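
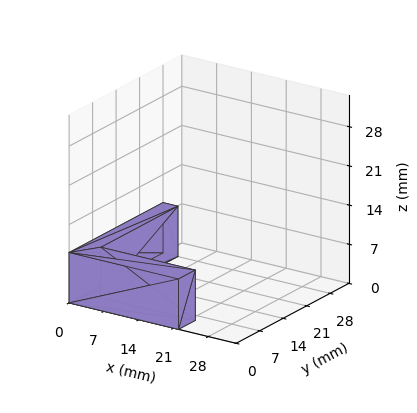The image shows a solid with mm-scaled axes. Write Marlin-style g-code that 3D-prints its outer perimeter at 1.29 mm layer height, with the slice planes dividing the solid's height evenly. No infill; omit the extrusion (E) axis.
Reading the render: the shape is an L-shaped prism: outer 22 × 28 mm, arm thicknesses ≈ 5 mm (horizontal) and 3 mm (vertical), extruded 9 mm in z (dimensions read to the nearest mm from the axis ticks). For the g-code, the solid's height is divided into equal slices at the stated Δz and each level perimeter traced with G1 moves after a G0 lift.

; perimeter-only toolpath
G21 ; units = mm
G90 ; absolute positioning
G28 ; home
; layer 1
G0 Z1.29
G0 X0.00 Y0.00
G1 X22.00 Y0.00
G1 X22.00 Y5.00
G1 X3.00 Y5.00
G1 X3.00 Y28.00
G1 X0.00 Y28.00
G1 X0.00 Y0.00
; layer 2
G0 Z2.57
G0 X0.00 Y0.00
G1 X22.00 Y0.00
G1 X22.00 Y5.00
G1 X3.00 Y5.00
G1 X3.00 Y28.00
G1 X0.00 Y28.00
G1 X0.00 Y0.00
; layer 3
G0 Z3.86
G0 X0.00 Y0.00
G1 X22.00 Y0.00
G1 X22.00 Y5.00
G1 X3.00 Y5.00
G1 X3.00 Y28.00
G1 X0.00 Y28.00
G1 X0.00 Y0.00
; layer 4
G0 Z5.14
G0 X0.00 Y0.00
G1 X22.00 Y0.00
G1 X22.00 Y5.00
G1 X3.00 Y5.00
G1 X3.00 Y28.00
G1 X0.00 Y28.00
G1 X0.00 Y0.00
; layer 5
G0 Z6.43
G0 X0.00 Y0.00
G1 X22.00 Y0.00
G1 X22.00 Y5.00
G1 X3.00 Y5.00
G1 X3.00 Y28.00
G1 X0.00 Y28.00
G1 X0.00 Y0.00
; layer 6
G0 Z7.71
G0 X0.00 Y0.00
G1 X22.00 Y0.00
G1 X22.00 Y5.00
G1 X3.00 Y5.00
G1 X3.00 Y28.00
G1 X0.00 Y28.00
G1 X0.00 Y0.00
; layer 7
G0 Z9.00
G0 X0.00 Y0.00
G1 X22.00 Y0.00
G1 X22.00 Y5.00
G1 X3.00 Y5.00
G1 X3.00 Y28.00
G1 X0.00 Y28.00
G1 X0.00 Y0.00
M2 ; end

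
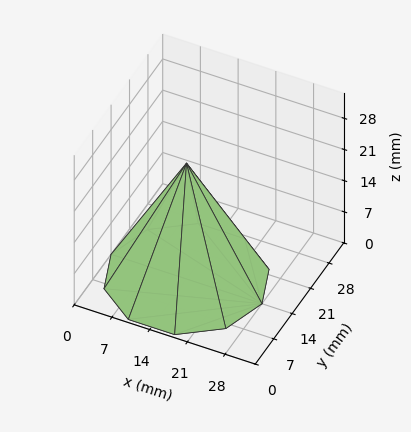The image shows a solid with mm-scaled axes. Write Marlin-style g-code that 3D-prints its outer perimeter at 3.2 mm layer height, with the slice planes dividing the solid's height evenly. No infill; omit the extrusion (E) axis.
Reading the render: the shape is a regular 10-sided pyramid, base circumscribed radius ≈ 14 mm, apex at z ≈ 26 mm (dimensions read to the nearest mm from the axis ticks). For the g-code, the solid's height is divided into equal slices at the stated Δz and each level perimeter traced with G1 moves after a G0 lift.

; perimeter-only toolpath
G21 ; units = mm
G90 ; absolute positioning
G28 ; home
; layer 1
G0 Z3.2
G0 X26.2 Y14.0
G1 X23.9 Y21.2
G1 X17.8 Y25.6
G1 X10.2 Y25.6
G1 X4.1 Y21.2
G1 X1.8 Y14.0
G1 X4.1 Y6.8
G1 X10.2 Y2.4
G1 X17.8 Y2.4
G1 X23.9 Y6.8
G1 X26.2 Y14.0
; layer 2
G0 Z6.5
G0 X24.5 Y14.0
G1 X22.5 Y20.1
G1 X17.2 Y24.0
G1 X10.8 Y24.0
G1 X5.5 Y20.1
G1 X3.5 Y14.0
G1 X5.5 Y7.8
G1 X10.8 Y4.0
G1 X17.2 Y4.0
G1 X22.5 Y7.8
G1 X24.5 Y14.0
; layer 3
G0 Z9.8
G0 X22.8 Y14.0
G1 X21.1 Y19.1
G1 X16.7 Y22.3
G1 X11.3 Y22.3
G1 X6.9 Y19.1
G1 X5.2 Y14.0
G1 X6.9 Y8.9
G1 X11.3 Y5.7
G1 X16.7 Y5.7
G1 X21.1 Y8.9
G1 X22.8 Y14.0
; layer 4
G0 Z13.0
G0 X21.0 Y14.0
G1 X19.6 Y18.1
G1 X16.1 Y20.6
G1 X11.8 Y20.6
G1 X8.3 Y18.1
G1 X7.0 Y14.0
G1 X8.3 Y9.9
G1 X11.8 Y7.3
G1 X16.1 Y7.3
G1 X19.6 Y9.9
G1 X21.0 Y14.0
; layer 5
G0 Z16.2
G0 X19.2 Y14.0
G1 X18.2 Y17.1
G1 X15.6 Y19.0
G1 X12.4 Y19.0
G1 X9.8 Y17.1
G1 X8.8 Y14.0
G1 X9.8 Y10.9
G1 X12.4 Y9.0
G1 X15.6 Y9.0
G1 X18.2 Y10.9
G1 X19.2 Y14.0
; layer 6
G0 Z19.5
G0 X17.5 Y14.0
G1 X16.8 Y16.1
G1 X15.1 Y17.3
G1 X12.9 Y17.3
G1 X11.2 Y16.1
G1 X10.5 Y14.0
G1 X11.2 Y11.9
G1 X12.9 Y10.7
G1 X15.1 Y10.7
G1 X16.8 Y11.9
G1 X17.5 Y14.0
; layer 7
G0 Z22.8
G0 X15.8 Y14.0
G1 X15.4 Y15.0
G1 X14.5 Y15.7
G1 X13.5 Y15.7
G1 X12.6 Y15.0
G1 X12.2 Y14.0
G1 X12.6 Y13.0
G1 X13.5 Y12.3
G1 X14.5 Y12.3
G1 X15.4 Y13.0
G1 X15.8 Y14.0
M2 ; end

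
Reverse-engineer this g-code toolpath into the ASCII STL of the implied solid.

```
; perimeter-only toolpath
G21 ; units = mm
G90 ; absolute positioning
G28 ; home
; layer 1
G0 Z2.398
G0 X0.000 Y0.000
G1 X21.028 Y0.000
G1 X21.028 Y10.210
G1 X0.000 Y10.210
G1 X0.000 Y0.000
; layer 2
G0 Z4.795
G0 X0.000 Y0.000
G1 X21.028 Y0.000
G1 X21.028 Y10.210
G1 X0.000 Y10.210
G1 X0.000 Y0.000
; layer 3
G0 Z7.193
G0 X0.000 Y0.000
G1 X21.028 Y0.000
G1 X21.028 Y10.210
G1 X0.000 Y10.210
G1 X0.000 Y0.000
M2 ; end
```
solid part
  facet normal 0.0000 0.0000 -1.0000
    outer loop
      vertex 21.028 10.210 0.000
      vertex 21.028 0.000 0.000
      vertex 0.000 0.000 0.000
    endloop
  endfacet
  facet normal 0.0000 0.0000 -1.0000
    outer loop
      vertex 0.000 10.210 0.000
      vertex 21.028 10.210 0.000
      vertex 0.000 0.000 0.000
    endloop
  endfacet
  facet normal 0.0000 0.0000 1.0000
    outer loop
      vertex 0.000 0.000 7.193
      vertex 21.028 0.000 7.193
      vertex 21.028 10.210 7.193
    endloop
  endfacet
  facet normal 0.0000 0.0000 1.0000
    outer loop
      vertex 0.000 0.000 7.193
      vertex 21.028 10.210 7.193
      vertex 0.000 10.210 7.193
    endloop
  endfacet
  facet normal 0.0000 -1.0000 0.0000
    outer loop
      vertex 0.000 0.000 0.000
      vertex 21.028 0.000 0.000
      vertex 21.028 0.000 7.193
    endloop
  endfacet
  facet normal 0.0000 -1.0000 0.0000
    outer loop
      vertex 0.000 0.000 0.000
      vertex 21.028 0.000 7.193
      vertex 0.000 0.000 7.193
    endloop
  endfacet
  facet normal 0.0000 1.0000 0.0000
    outer loop
      vertex 21.028 10.210 7.193
      vertex 21.028 10.210 0.000
      vertex 0.000 10.210 0.000
    endloop
  endfacet
  facet normal 0.0000 1.0000 0.0000
    outer loop
      vertex 0.000 10.210 7.193
      vertex 21.028 10.210 7.193
      vertex 0.000 10.210 0.000
    endloop
  endfacet
  facet normal -1.0000 0.0000 0.0000
    outer loop
      vertex 0.000 10.210 7.193
      vertex 0.000 10.210 0.000
      vertex 0.000 0.000 0.000
    endloop
  endfacet
  facet normal -1.0000 0.0000 0.0000
    outer loop
      vertex 0.000 0.000 7.193
      vertex 0.000 10.210 7.193
      vertex 0.000 0.000 0.000
    endloop
  endfacet
  facet normal 1.0000 0.0000 0.0000
    outer loop
      vertex 21.028 0.000 0.000
      vertex 21.028 10.210 0.000
      vertex 21.028 10.210 7.193
    endloop
  endfacet
  facet normal 1.0000 0.0000 0.0000
    outer loop
      vertex 21.028 0.000 0.000
      vertex 21.028 10.210 7.193
      vertex 21.028 0.000 7.193
    endloop
  endfacet
endsolid part

The G0 Z moves step by Δz≈2.398 mm. Every layer's G1 loop is the same polygon, so the solid is a straight extrusion of it from z=0 to z≈7.19. Closing with flat bottom and top caps and triangulating gives 12 facets — a rectangular box, roughly 21 × 10.2 mm footprint and 7.19 mm tall.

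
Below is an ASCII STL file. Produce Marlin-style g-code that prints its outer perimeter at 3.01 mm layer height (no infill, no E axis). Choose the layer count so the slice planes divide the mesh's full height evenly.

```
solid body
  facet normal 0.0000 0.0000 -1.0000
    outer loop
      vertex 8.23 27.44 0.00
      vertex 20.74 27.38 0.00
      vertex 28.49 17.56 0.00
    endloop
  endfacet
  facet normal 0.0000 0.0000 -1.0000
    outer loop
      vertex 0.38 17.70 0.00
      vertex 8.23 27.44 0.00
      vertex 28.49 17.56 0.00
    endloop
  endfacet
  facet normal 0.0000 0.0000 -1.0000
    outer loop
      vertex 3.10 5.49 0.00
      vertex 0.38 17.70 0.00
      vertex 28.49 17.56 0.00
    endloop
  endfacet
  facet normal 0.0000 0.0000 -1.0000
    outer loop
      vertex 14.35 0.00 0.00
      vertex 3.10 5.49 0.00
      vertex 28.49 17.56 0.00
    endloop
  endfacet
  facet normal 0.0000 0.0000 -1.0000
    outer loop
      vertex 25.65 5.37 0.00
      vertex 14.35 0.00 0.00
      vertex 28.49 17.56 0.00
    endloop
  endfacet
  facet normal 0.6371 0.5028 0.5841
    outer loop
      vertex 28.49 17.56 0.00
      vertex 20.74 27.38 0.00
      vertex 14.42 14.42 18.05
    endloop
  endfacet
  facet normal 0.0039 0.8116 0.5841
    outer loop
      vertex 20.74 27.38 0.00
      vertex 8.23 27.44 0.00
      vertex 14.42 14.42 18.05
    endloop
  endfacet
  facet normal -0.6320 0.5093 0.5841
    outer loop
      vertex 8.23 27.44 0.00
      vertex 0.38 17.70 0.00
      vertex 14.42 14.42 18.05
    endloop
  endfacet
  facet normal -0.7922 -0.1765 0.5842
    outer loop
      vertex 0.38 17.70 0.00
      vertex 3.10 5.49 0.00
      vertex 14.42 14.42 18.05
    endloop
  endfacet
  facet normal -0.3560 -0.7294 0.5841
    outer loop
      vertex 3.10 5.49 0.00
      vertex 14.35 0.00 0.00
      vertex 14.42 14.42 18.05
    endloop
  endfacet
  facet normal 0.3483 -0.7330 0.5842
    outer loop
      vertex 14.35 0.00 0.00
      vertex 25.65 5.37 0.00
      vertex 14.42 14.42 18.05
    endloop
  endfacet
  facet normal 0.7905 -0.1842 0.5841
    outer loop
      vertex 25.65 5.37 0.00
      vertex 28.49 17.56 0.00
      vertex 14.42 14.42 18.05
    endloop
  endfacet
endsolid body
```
; perimeter-only toolpath
G21 ; units = mm
G90 ; absolute positioning
G28 ; home
; layer 1
G0 Z3.01
G0 X26.14 Y17.04
G1 X19.69 Y25.22
G1 X9.26 Y25.27
G1 X2.72 Y17.15
G1 X4.99 Y6.98
G1 X14.36 Y2.40
G1 X23.78 Y6.88
G1 X26.14 Y17.04
; layer 2
G0 Z6.02
G0 X23.80 Y16.51
G1 X18.63 Y23.06
G1 X10.29 Y23.10
G1 X5.06 Y16.61
G1 X6.87 Y8.47
G1 X14.37 Y4.81
G1 X21.91 Y8.39
G1 X23.80 Y16.51
; layer 3
G0 Z9.03
G0 X21.45 Y15.99
G1 X17.58 Y20.90
G1 X11.32 Y20.93
G1 X7.40 Y16.06
G1 X8.76 Y9.96
G1 X14.38 Y7.21
G1 X20.04 Y9.89
G1 X21.45 Y15.99
; layer 4
G0 Z12.03
G0 X19.11 Y15.47
G1 X16.53 Y18.74
G1 X12.36 Y18.76
G1 X9.74 Y15.51
G1 X10.65 Y11.44
G1 X14.40 Y9.61
G1 X18.16 Y11.40
G1 X19.11 Y15.47
; layer 5
G0 Z15.04
G0 X16.77 Y14.94
G1 X15.47 Y16.58
G1 X13.39 Y16.59
G1 X12.08 Y14.97
G1 X12.53 Y12.93
G1 X14.41 Y12.02
G1 X16.29 Y12.91
G1 X16.77 Y14.94
M2 ; end

The solid is a regular 7-sided pyramid, base circumscribed radius ≈ 14.4 mm, apex at z ≈ 18.1 mm. Slicing at Δz = 3.01 mm — 6 equal slices spanning the solid's height, so layer i sits at z = i·h/6 — gives 5 non-empty perimeters. Each is a 7-segment closed polygon; G0 lifts to the layer z and rapids to the start vertex, then G1 traces the edges. The cross-section shrinks linearly with z (the slice at the apex is degenerate and omitted).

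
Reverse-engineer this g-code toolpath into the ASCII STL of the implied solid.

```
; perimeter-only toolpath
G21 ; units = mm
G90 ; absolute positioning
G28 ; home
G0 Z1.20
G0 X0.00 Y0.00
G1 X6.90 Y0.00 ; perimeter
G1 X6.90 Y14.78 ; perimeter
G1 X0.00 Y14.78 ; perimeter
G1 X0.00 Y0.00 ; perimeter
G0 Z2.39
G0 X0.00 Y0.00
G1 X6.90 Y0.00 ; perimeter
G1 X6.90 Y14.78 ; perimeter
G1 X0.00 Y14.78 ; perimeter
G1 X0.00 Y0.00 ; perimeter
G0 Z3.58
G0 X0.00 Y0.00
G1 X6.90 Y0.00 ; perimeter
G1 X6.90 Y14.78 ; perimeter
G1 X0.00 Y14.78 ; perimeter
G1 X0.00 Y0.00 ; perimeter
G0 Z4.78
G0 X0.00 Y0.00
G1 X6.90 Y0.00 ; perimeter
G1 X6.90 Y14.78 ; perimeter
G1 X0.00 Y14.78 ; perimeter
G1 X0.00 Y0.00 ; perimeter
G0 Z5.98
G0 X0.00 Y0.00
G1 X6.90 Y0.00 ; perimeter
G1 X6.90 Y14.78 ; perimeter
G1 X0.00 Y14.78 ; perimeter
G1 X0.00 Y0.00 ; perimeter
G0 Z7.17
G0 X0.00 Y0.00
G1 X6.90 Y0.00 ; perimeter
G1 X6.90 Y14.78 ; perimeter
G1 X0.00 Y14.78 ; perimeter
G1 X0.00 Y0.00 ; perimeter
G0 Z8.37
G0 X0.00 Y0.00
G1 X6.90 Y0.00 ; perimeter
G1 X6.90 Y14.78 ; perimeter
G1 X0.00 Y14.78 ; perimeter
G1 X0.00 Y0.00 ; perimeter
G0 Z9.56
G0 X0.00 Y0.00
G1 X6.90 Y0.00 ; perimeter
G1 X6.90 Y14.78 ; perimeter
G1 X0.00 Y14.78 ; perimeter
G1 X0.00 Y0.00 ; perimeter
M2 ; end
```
solid part
  facet normal 0.0000 0.0000 -1.0000
    outer loop
      vertex 6.90 14.78 0.00
      vertex 6.90 0.00 0.00
      vertex 0.00 0.00 0.00
    endloop
  endfacet
  facet normal 0.0000 0.0000 -1.0000
    outer loop
      vertex 0.00 14.78 0.00
      vertex 6.90 14.78 0.00
      vertex 0.00 0.00 0.00
    endloop
  endfacet
  facet normal 0.0000 0.0000 1.0000
    outer loop
      vertex 0.00 0.00 9.56
      vertex 6.90 0.00 9.56
      vertex 6.90 14.78 9.56
    endloop
  endfacet
  facet normal 0.0000 0.0000 1.0000
    outer loop
      vertex 0.00 0.00 9.56
      vertex 6.90 14.78 9.56
      vertex 0.00 14.78 9.56
    endloop
  endfacet
  facet normal 0.0000 -1.0000 0.0000
    outer loop
      vertex 0.00 0.00 0.00
      vertex 6.90 0.00 0.00
      vertex 6.90 0.00 9.56
    endloop
  endfacet
  facet normal 0.0000 -1.0000 0.0000
    outer loop
      vertex 0.00 0.00 0.00
      vertex 6.90 0.00 9.56
      vertex 0.00 0.00 9.56
    endloop
  endfacet
  facet normal 0.0000 1.0000 0.0000
    outer loop
      vertex 6.90 14.78 9.56
      vertex 6.90 14.78 0.00
      vertex 0.00 14.78 0.00
    endloop
  endfacet
  facet normal 0.0000 1.0000 0.0000
    outer loop
      vertex 0.00 14.78 9.56
      vertex 6.90 14.78 9.56
      vertex 0.00 14.78 0.00
    endloop
  endfacet
  facet normal -1.0000 0.0000 0.0000
    outer loop
      vertex 0.00 14.78 9.56
      vertex 0.00 14.78 0.00
      vertex 0.00 0.00 0.00
    endloop
  endfacet
  facet normal -1.0000 0.0000 0.0000
    outer loop
      vertex 0.00 0.00 9.56
      vertex 0.00 14.78 9.56
      vertex 0.00 0.00 0.00
    endloop
  endfacet
  facet normal 1.0000 0.0000 0.0000
    outer loop
      vertex 6.90 0.00 0.00
      vertex 6.90 14.78 0.00
      vertex 6.90 14.78 9.56
    endloop
  endfacet
  facet normal 1.0000 0.0000 0.0000
    outer loop
      vertex 6.90 0.00 0.00
      vertex 6.90 14.78 9.56
      vertex 6.90 0.00 9.56
    endloop
  endfacet
endsolid part

The G0 Z moves step by Δz≈1.20 mm. Every layer's G1 loop is the same polygon, so the solid is a straight extrusion of it from z=0 to z≈9.56. Closing with flat bottom and top caps and triangulating gives 12 facets — a rectangular box, roughly 6.9 × 14.8 mm footprint and 9.56 mm tall.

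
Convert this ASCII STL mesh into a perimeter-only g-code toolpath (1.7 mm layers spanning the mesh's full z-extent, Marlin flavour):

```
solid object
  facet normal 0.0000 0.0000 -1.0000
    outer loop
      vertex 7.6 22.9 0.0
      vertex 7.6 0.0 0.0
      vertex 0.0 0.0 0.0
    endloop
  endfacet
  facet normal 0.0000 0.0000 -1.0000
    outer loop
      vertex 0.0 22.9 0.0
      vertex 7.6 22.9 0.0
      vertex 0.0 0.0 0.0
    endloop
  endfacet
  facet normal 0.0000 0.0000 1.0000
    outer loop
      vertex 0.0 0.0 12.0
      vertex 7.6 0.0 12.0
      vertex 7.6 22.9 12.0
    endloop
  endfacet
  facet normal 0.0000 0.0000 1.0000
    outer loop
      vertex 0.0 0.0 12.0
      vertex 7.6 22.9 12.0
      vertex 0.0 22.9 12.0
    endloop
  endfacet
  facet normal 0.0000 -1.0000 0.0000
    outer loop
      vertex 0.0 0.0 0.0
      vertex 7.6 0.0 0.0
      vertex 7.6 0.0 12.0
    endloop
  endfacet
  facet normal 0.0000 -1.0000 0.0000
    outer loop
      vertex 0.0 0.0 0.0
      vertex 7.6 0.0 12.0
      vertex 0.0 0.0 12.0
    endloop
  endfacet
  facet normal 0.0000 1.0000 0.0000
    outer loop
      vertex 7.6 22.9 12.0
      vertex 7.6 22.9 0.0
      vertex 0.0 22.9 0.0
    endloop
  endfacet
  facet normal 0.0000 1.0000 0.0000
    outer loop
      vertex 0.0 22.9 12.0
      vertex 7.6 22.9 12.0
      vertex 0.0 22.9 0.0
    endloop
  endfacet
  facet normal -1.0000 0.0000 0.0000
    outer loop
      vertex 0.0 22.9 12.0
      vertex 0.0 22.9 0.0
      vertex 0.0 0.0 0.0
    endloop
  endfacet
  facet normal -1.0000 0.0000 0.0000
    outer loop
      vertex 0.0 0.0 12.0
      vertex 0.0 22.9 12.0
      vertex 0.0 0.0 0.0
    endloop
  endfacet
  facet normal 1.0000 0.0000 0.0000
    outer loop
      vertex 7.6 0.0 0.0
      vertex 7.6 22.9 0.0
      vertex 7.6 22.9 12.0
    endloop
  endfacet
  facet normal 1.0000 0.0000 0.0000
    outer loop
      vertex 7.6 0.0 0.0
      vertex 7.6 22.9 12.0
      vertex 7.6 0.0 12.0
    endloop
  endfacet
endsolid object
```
; perimeter-only toolpath
G21 ; units = mm
G90 ; absolute positioning
G28 ; home
; layer 1
G0 Z1.7
G0 X0.0 Y0.0
G1 X7.6 Y0.0
G1 X7.6 Y22.9
G1 X0.0 Y22.9
G1 X0.0 Y0.0
; layer 2
G0 Z3.4
G0 X0.0 Y0.0
G1 X7.6 Y0.0
G1 X7.6 Y22.9
G1 X0.0 Y22.9
G1 X0.0 Y0.0
; layer 3
G0 Z5.1
G0 X0.0 Y0.0
G1 X7.6 Y0.0
G1 X7.6 Y22.9
G1 X0.0 Y22.9
G1 X0.0 Y0.0
; layer 4
G0 Z6.9
G0 X0.0 Y0.0
G1 X7.6 Y0.0
G1 X7.6 Y22.9
G1 X0.0 Y22.9
G1 X0.0 Y0.0
; layer 5
G0 Z8.6
G0 X0.0 Y0.0
G1 X7.6 Y0.0
G1 X7.6 Y22.9
G1 X0.0 Y22.9
G1 X0.0 Y0.0
; layer 6
G0 Z10.3
G0 X0.0 Y0.0
G1 X7.6 Y0.0
G1 X7.6 Y22.9
G1 X0.0 Y22.9
G1 X0.0 Y0.0
; layer 7
G0 Z12.0
G0 X0.0 Y0.0
G1 X7.6 Y0.0
G1 X7.6 Y22.9
G1 X0.0 Y22.9
G1 X0.0 Y0.0
M2 ; end

The solid is a rectangular box, roughly 7.6 × 22.9 mm footprint and 12 mm tall. Slicing at Δz = 1.7 mm — 7 equal slices spanning the solid's height, so layer i sits at z = i·h/7 — gives 7 non-empty perimeters. Each is a 4-segment closed polygon; G0 lifts to the layer z and rapids to the start vertex, then G1 traces the edges.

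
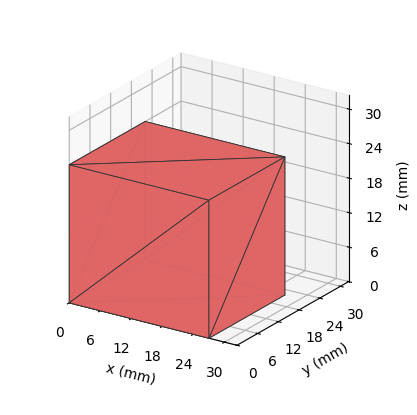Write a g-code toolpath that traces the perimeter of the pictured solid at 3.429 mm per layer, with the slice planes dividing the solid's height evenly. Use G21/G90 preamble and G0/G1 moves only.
Reading the render: the shape is a rectangular box, roughly 27 × 22 mm footprint and 24 mm tall (dimensions read to the nearest mm from the axis ticks). For the g-code, the solid's height is divided into equal slices at the stated Δz and each level perimeter traced with G1 moves after a G0 lift.

; perimeter-only toolpath
G21 ; units = mm
G90 ; absolute positioning
G28 ; home
; layer 1
G0 Z3.429
G0 X0.000 Y0.000
G1 X27.000 Y0.000
G1 X27.000 Y22.000
G1 X0.000 Y22.000
G1 X0.000 Y0.000
; layer 2
G0 Z6.857
G0 X0.000 Y0.000
G1 X27.000 Y0.000
G1 X27.000 Y22.000
G1 X0.000 Y22.000
G1 X0.000 Y0.000
; layer 3
G0 Z10.286
G0 X0.000 Y0.000
G1 X27.000 Y0.000
G1 X27.000 Y22.000
G1 X0.000 Y22.000
G1 X0.000 Y0.000
; layer 4
G0 Z13.714
G0 X0.000 Y0.000
G1 X27.000 Y0.000
G1 X27.000 Y22.000
G1 X0.000 Y22.000
G1 X0.000 Y0.000
; layer 5
G0 Z17.143
G0 X0.000 Y0.000
G1 X27.000 Y0.000
G1 X27.000 Y22.000
G1 X0.000 Y22.000
G1 X0.000 Y0.000
; layer 6
G0 Z20.571
G0 X0.000 Y0.000
G1 X27.000 Y0.000
G1 X27.000 Y22.000
G1 X0.000 Y22.000
G1 X0.000 Y0.000
; layer 7
G0 Z24.000
G0 X0.000 Y0.000
G1 X27.000 Y0.000
G1 X27.000 Y22.000
G1 X0.000 Y22.000
G1 X0.000 Y0.000
M2 ; end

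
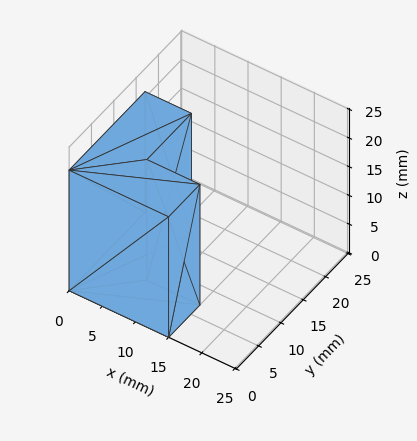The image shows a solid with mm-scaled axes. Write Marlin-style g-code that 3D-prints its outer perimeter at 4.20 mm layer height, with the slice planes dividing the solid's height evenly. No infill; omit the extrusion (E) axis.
Reading the render: the shape is an L-shaped prism: outer 15 × 17 mm, arm thicknesses ≈ 7 mm (horizontal) and 7 mm (vertical), extruded 21 mm in z (dimensions read to the nearest mm from the axis ticks). For the g-code, the solid's height is divided into equal slices at the stated Δz and each level perimeter traced with G1 moves after a G0 lift.

; perimeter-only toolpath
G21 ; units = mm
G90 ; absolute positioning
G28 ; home
; layer 1
G0 Z4.20
G0 X0.00 Y0.00
G1 X15.00 Y0.00
G1 X15.00 Y7.00
G1 X7.00 Y7.00
G1 X7.00 Y17.00
G1 X0.00 Y17.00
G1 X0.00 Y0.00
; layer 2
G0 Z8.40
G0 X0.00 Y0.00
G1 X15.00 Y0.00
G1 X15.00 Y7.00
G1 X7.00 Y7.00
G1 X7.00 Y17.00
G1 X0.00 Y17.00
G1 X0.00 Y0.00
; layer 3
G0 Z12.60
G0 X0.00 Y0.00
G1 X15.00 Y0.00
G1 X15.00 Y7.00
G1 X7.00 Y7.00
G1 X7.00 Y17.00
G1 X0.00 Y17.00
G1 X0.00 Y0.00
; layer 4
G0 Z16.80
G0 X0.00 Y0.00
G1 X15.00 Y0.00
G1 X15.00 Y7.00
G1 X7.00 Y7.00
G1 X7.00 Y17.00
G1 X0.00 Y17.00
G1 X0.00 Y0.00
; layer 5
G0 Z21.00
G0 X0.00 Y0.00
G1 X15.00 Y0.00
G1 X15.00 Y7.00
G1 X7.00 Y7.00
G1 X7.00 Y17.00
G1 X0.00 Y17.00
G1 X0.00 Y0.00
M2 ; end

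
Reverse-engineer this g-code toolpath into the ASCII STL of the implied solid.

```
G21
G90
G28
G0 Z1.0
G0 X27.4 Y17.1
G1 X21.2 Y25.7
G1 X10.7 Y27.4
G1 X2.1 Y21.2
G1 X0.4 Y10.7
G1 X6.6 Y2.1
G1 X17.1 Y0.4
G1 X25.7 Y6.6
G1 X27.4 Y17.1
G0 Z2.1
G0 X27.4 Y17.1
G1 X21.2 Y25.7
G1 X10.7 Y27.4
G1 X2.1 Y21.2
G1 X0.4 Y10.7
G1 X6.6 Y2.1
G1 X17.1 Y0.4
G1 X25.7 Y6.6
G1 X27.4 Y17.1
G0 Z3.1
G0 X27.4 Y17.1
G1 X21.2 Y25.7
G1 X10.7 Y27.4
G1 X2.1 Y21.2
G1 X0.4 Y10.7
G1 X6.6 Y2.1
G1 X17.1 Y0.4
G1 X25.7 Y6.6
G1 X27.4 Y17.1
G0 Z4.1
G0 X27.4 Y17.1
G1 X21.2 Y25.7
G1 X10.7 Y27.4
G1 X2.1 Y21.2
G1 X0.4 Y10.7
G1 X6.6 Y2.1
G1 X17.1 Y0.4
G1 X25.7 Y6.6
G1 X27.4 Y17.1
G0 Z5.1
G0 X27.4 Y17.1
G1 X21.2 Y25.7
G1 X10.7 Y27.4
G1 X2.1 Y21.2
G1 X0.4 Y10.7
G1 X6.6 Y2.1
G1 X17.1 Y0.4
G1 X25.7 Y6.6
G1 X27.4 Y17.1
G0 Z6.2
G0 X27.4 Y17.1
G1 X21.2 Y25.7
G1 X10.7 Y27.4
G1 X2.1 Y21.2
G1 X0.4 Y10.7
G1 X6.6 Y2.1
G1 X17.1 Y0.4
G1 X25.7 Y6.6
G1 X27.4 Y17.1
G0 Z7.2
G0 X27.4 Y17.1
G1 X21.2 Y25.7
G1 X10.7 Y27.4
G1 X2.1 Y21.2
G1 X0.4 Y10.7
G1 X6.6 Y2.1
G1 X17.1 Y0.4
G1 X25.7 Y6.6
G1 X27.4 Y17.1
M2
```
solid part
  facet normal 0.0000 0.0000 -1.0000
    outer loop
      vertex 10.7 27.4 0.0
      vertex 21.2 25.7 0.0
      vertex 27.4 17.1 0.0
    endloop
  endfacet
  facet normal 0.0000 0.0000 -1.0000
    outer loop
      vertex 2.1 21.2 0.0
      vertex 10.7 27.4 0.0
      vertex 27.4 17.1 0.0
    endloop
  endfacet
  facet normal 0.0000 0.0000 -1.0000
    outer loop
      vertex 0.4 10.7 0.0
      vertex 2.1 21.2 0.0
      vertex 27.4 17.1 0.0
    endloop
  endfacet
  facet normal 0.0000 0.0000 -1.0000
    outer loop
      vertex 6.6 2.1 0.0
      vertex 0.4 10.7 0.0
      vertex 27.4 17.1 0.0
    endloop
  endfacet
  facet normal 0.0000 0.0000 -1.0000
    outer loop
      vertex 17.1 0.4 0.0
      vertex 6.6 2.1 0.0
      vertex 27.4 17.1 0.0
    endloop
  endfacet
  facet normal 0.0000 0.0000 -1.0000
    outer loop
      vertex 25.7 6.6 0.0
      vertex 17.1 0.4 0.0
      vertex 27.4 17.1 0.0
    endloop
  endfacet
  facet normal 0.0000 0.0000 1.0000
    outer loop
      vertex 27.4 17.1 7.2
      vertex 21.2 25.7 7.2
      vertex 10.7 27.4 7.2
    endloop
  endfacet
  facet normal 0.0000 0.0000 1.0000
    outer loop
      vertex 27.4 17.1 7.2
      vertex 10.7 27.4 7.2
      vertex 2.1 21.2 7.2
    endloop
  endfacet
  facet normal 0.0000 0.0000 1.0000
    outer loop
      vertex 27.4 17.1 7.2
      vertex 2.1 21.2 7.2
      vertex 0.4 10.7 7.2
    endloop
  endfacet
  facet normal 0.0000 0.0000 1.0000
    outer loop
      vertex 27.4 17.1 7.2
      vertex 0.4 10.7 7.2
      vertex 6.6 2.1 7.2
    endloop
  endfacet
  facet normal 0.0000 0.0000 1.0000
    outer loop
      vertex 27.4 17.1 7.2
      vertex 6.6 2.1 7.2
      vertex 17.1 0.4 7.2
    endloop
  endfacet
  facet normal 0.0000 0.0000 1.0000
    outer loop
      vertex 27.4 17.1 7.2
      vertex 17.1 0.4 7.2
      vertex 25.7 6.6 7.2
    endloop
  endfacet
  facet normal 0.8112 0.5848 0.0000
    outer loop
      vertex 27.4 17.1 0.0
      vertex 21.2 25.7 0.0
      vertex 21.2 25.7 7.2
    endloop
  endfacet
  facet normal 0.8112 0.5848 0.0000
    outer loop
      vertex 27.4 17.1 0.0
      vertex 21.2 25.7 7.2
      vertex 27.4 17.1 7.2
    endloop
  endfacet
  facet normal 0.1598 0.9871 0.0000
    outer loop
      vertex 21.2 25.7 0.0
      vertex 10.7 27.4 0.0
      vertex 10.7 27.4 7.2
    endloop
  endfacet
  facet normal 0.1598 0.9871 0.0000
    outer loop
      vertex 21.2 25.7 0.0
      vertex 10.7 27.4 7.2
      vertex 21.2 25.7 7.2
    endloop
  endfacet
  facet normal -0.5848 0.8112 0.0000
    outer loop
      vertex 10.7 27.4 0.0
      vertex 2.1 21.2 0.0
      vertex 2.1 21.2 7.2
    endloop
  endfacet
  facet normal -0.5848 0.8112 0.0000
    outer loop
      vertex 10.7 27.4 0.0
      vertex 2.1 21.2 7.2
      vertex 10.7 27.4 7.2
    endloop
  endfacet
  facet normal -0.9871 0.1598 0.0000
    outer loop
      vertex 2.1 21.2 0.0
      vertex 0.4 10.7 0.0
      vertex 0.4 10.7 7.2
    endloop
  endfacet
  facet normal -0.9871 0.1598 0.0000
    outer loop
      vertex 2.1 21.2 0.0
      vertex 0.4 10.7 7.2
      vertex 2.1 21.2 7.2
    endloop
  endfacet
  facet normal -0.8112 -0.5848 0.0000
    outer loop
      vertex 0.4 10.7 0.0
      vertex 6.6 2.1 0.0
      vertex 6.6 2.1 7.2
    endloop
  endfacet
  facet normal -0.8112 -0.5848 0.0000
    outer loop
      vertex 0.4 10.7 0.0
      vertex 6.6 2.1 7.2
      vertex 0.4 10.7 7.2
    endloop
  endfacet
  facet normal -0.1598 -0.9871 0.0000
    outer loop
      vertex 6.6 2.1 0.0
      vertex 17.1 0.4 0.0
      vertex 17.1 0.4 7.2
    endloop
  endfacet
  facet normal -0.1598 -0.9871 0.0000
    outer loop
      vertex 6.6 2.1 0.0
      vertex 17.1 0.4 7.2
      vertex 6.6 2.1 7.2
    endloop
  endfacet
  facet normal 0.5848 -0.8112 0.0000
    outer loop
      vertex 17.1 0.4 0.0
      vertex 25.7 6.6 0.0
      vertex 25.7 6.6 7.2
    endloop
  endfacet
  facet normal 0.5848 -0.8112 0.0000
    outer loop
      vertex 17.1 0.4 0.0
      vertex 25.7 6.6 7.2
      vertex 17.1 0.4 7.2
    endloop
  endfacet
  facet normal 0.9871 -0.1598 0.0000
    outer loop
      vertex 25.7 6.6 0.0
      vertex 27.4 17.1 0.0
      vertex 27.4 17.1 7.2
    endloop
  endfacet
  facet normal 0.9871 -0.1598 0.0000
    outer loop
      vertex 25.7 6.6 0.0
      vertex 27.4 17.1 7.2
      vertex 25.7 6.6 7.2
    endloop
  endfacet
endsolid part

The G0 Z moves step by Δz≈1.0 mm. Every layer's G1 loop is the same polygon, so the solid is a straight extrusion of it from z=0 to z≈7.2. Closing with flat bottom and top caps and triangulating gives 28 facets — a regular 8-sided prism (a cylinder approximated with 8 flat sides), circumscribed radius ≈ 13.9 mm, height ≈ 7.2 mm.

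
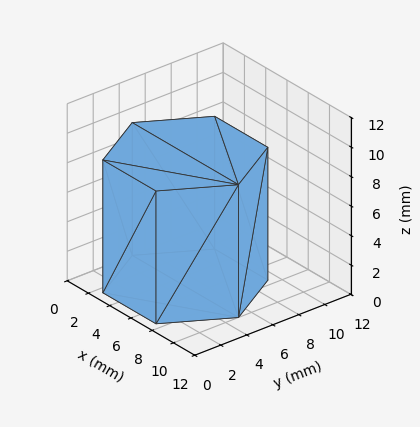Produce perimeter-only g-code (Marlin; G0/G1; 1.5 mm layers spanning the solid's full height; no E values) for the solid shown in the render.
Reading the render: the shape is a regular 6-sided prism (a cylinder approximated with 6 flat sides), circumscribed radius ≈ 5 mm, height ≈ 9 mm (dimensions read to the nearest mm from the axis ticks). For the g-code, the solid's height is divided into equal slices at the stated Δz and each level perimeter traced with G1 moves after a G0 lift.

; perimeter-only toolpath
G21 ; units = mm
G90 ; absolute positioning
G28 ; home
; layer 1
G0 Z1.5
G0 X10.0 Y5.0
G1 X7.5 Y9.3
G1 X2.5 Y9.3
G1 X0.0 Y5.0
G1 X2.5 Y0.7
G1 X7.5 Y0.7
G1 X10.0 Y5.0
; layer 2
G0 Z3.0
G0 X10.0 Y5.0
G1 X7.5 Y9.3
G1 X2.5 Y9.3
G1 X0.0 Y5.0
G1 X2.5 Y0.7
G1 X7.5 Y0.7
G1 X10.0 Y5.0
; layer 3
G0 Z4.5
G0 X10.0 Y5.0
G1 X7.5 Y9.3
G1 X2.5 Y9.3
G1 X0.0 Y5.0
G1 X2.5 Y0.7
G1 X7.5 Y0.7
G1 X10.0 Y5.0
; layer 4
G0 Z6.0
G0 X10.0 Y5.0
G1 X7.5 Y9.3
G1 X2.5 Y9.3
G1 X0.0 Y5.0
G1 X2.5 Y0.7
G1 X7.5 Y0.7
G1 X10.0 Y5.0
; layer 5
G0 Z7.5
G0 X10.0 Y5.0
G1 X7.5 Y9.3
G1 X2.5 Y9.3
G1 X0.0 Y5.0
G1 X2.5 Y0.7
G1 X7.5 Y0.7
G1 X10.0 Y5.0
; layer 6
G0 Z9.0
G0 X10.0 Y5.0
G1 X7.5 Y9.3
G1 X2.5 Y9.3
G1 X0.0 Y5.0
G1 X2.5 Y0.7
G1 X7.5 Y0.7
G1 X10.0 Y5.0
M2 ; end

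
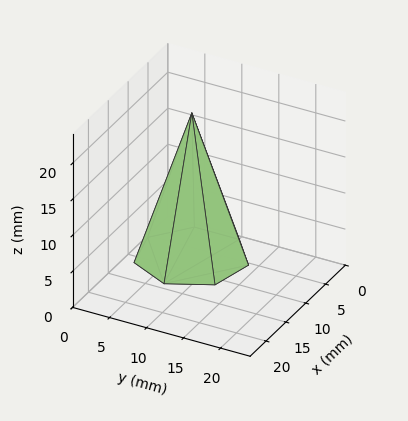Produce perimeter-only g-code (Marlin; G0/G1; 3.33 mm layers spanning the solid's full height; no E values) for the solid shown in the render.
Reading the render: the shape is a regular 7-sided pyramid, base circumscribed radius ≈ 7 mm, apex at z ≈ 20 mm (dimensions read to the nearest mm from the axis ticks). For the g-code, the solid's height is divided into equal slices at the stated Δz and each level perimeter traced with G1 moves after a G0 lift.

; perimeter-only toolpath
G21 ; units = mm
G90 ; absolute positioning
G28 ; home
; layer 1
G0 Z3.33
G0 X12.83 Y7.00
G1 X10.63 Y11.56
G1 X5.70 Y12.68
G1 X1.74 Y9.53
G1 X1.74 Y4.47
G1 X5.70 Y1.32
G1 X10.63 Y2.44
G1 X12.83 Y7.00
; layer 2
G0 Z6.67
G0 X11.67 Y7.00
G1 X9.91 Y10.65
G1 X5.96 Y11.55
G1 X2.79 Y9.03
G1 X2.79 Y4.97
G1 X5.96 Y2.45
G1 X9.91 Y3.35
G1 X11.67 Y7.00
; layer 3
G0 Z10.00
G0 X10.50 Y7.00
G1 X9.18 Y9.73
G1 X6.22 Y10.41
G1 X3.84 Y8.52
G1 X3.84 Y5.48
G1 X6.22 Y3.59
G1 X9.18 Y4.26
G1 X10.50 Y7.00
; layer 4
G0 Z13.33
G0 X9.33 Y7.00
G1 X8.45 Y8.82
G1 X6.48 Y9.27
G1 X4.90 Y8.01
G1 X4.90 Y5.99
G1 X6.48 Y4.73
G1 X8.45 Y5.18
G1 X9.33 Y7.00
; layer 5
G0 Z16.67
G0 X8.17 Y7.00
G1 X7.73 Y7.91
G1 X6.74 Y8.14
G1 X5.95 Y7.51
G1 X5.95 Y6.49
G1 X6.74 Y5.86
G1 X7.73 Y6.09
G1 X8.17 Y7.00
M2 ; end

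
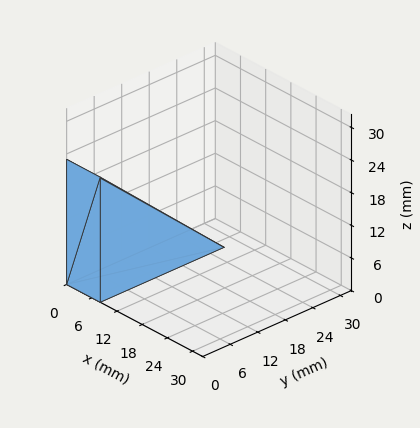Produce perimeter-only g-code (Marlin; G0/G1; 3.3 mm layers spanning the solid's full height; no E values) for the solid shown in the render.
Reading the render: the shape is a wedge (ramp): 8 × 27 mm base, rising to 23 mm along the y=0 edge and sloping linearly to z=0 at y=27 (dimensions read to the nearest mm from the axis ticks). For the g-code, the solid's height is divided into equal slices at the stated Δz and each level perimeter traced with G1 moves after a G0 lift.

; perimeter-only toolpath
G21 ; units = mm
G90 ; absolute positioning
G28 ; home
; layer 1
G0 Z3.3
G0 X0.0 Y0.0
G1 X8.0 Y0.0
G1 X8.0 Y23.1
G1 X0.0 Y23.1
G1 X0.0 Y0.0
; layer 2
G0 Z6.6
G0 X0.0 Y0.0
G1 X8.0 Y0.0
G1 X8.0 Y19.3
G1 X0.0 Y19.3
G1 X0.0 Y0.0
; layer 3
G0 Z9.9
G0 X0.0 Y0.0
G1 X8.0 Y0.0
G1 X8.0 Y15.4
G1 X0.0 Y15.4
G1 X0.0 Y0.0
; layer 4
G0 Z13.1
G0 X0.0 Y0.0
G1 X8.0 Y0.0
G1 X8.0 Y11.6
G1 X0.0 Y11.6
G1 X0.0 Y0.0
; layer 5
G0 Z16.4
G0 X0.0 Y0.0
G1 X8.0 Y0.0
G1 X8.0 Y7.7
G1 X0.0 Y7.7
G1 X0.0 Y0.0
; layer 6
G0 Z19.7
G0 X0.0 Y0.0
G1 X8.0 Y0.0
G1 X8.0 Y3.9
G1 X0.0 Y3.9
G1 X0.0 Y0.0
M2 ; end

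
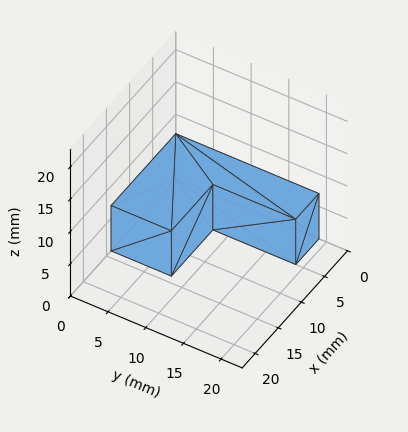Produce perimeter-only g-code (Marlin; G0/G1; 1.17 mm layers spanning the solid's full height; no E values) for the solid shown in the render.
Reading the render: the shape is an L-shaped prism: outer 14 × 19 mm, arm thicknesses ≈ 8 mm (horizontal) and 5 mm (vertical), extruded 7 mm in z (dimensions read to the nearest mm from the axis ticks). For the g-code, the solid's height is divided into equal slices at the stated Δz and each level perimeter traced with G1 moves after a G0 lift.

; perimeter-only toolpath
G21 ; units = mm
G90 ; absolute positioning
G28 ; home
; layer 1
G0 Z1.17
G0 X0.00 Y0.00
G1 X14.00 Y0.00
G1 X14.00 Y8.00
G1 X5.00 Y8.00
G1 X5.00 Y19.00
G1 X0.00 Y19.00
G1 X0.00 Y0.00
; layer 2
G0 Z2.33
G0 X0.00 Y0.00
G1 X14.00 Y0.00
G1 X14.00 Y8.00
G1 X5.00 Y8.00
G1 X5.00 Y19.00
G1 X0.00 Y19.00
G1 X0.00 Y0.00
; layer 3
G0 Z3.50
G0 X0.00 Y0.00
G1 X14.00 Y0.00
G1 X14.00 Y8.00
G1 X5.00 Y8.00
G1 X5.00 Y19.00
G1 X0.00 Y19.00
G1 X0.00 Y0.00
; layer 4
G0 Z4.67
G0 X0.00 Y0.00
G1 X14.00 Y0.00
G1 X14.00 Y8.00
G1 X5.00 Y8.00
G1 X5.00 Y19.00
G1 X0.00 Y19.00
G1 X0.00 Y0.00
; layer 5
G0 Z5.83
G0 X0.00 Y0.00
G1 X14.00 Y0.00
G1 X14.00 Y8.00
G1 X5.00 Y8.00
G1 X5.00 Y19.00
G1 X0.00 Y19.00
G1 X0.00 Y0.00
; layer 6
G0 Z7.00
G0 X0.00 Y0.00
G1 X14.00 Y0.00
G1 X14.00 Y8.00
G1 X5.00 Y8.00
G1 X5.00 Y19.00
G1 X0.00 Y19.00
G1 X0.00 Y0.00
M2 ; end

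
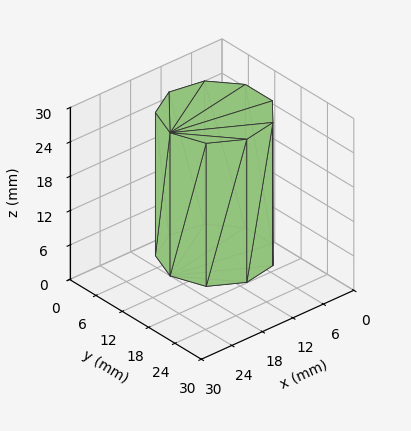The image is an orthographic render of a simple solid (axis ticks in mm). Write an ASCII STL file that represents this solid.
Reading the render: the shape is a regular 9-sided prism (a cylinder approximated with 9 flat sides), circumscribed radius ≈ 9 mm, height ≈ 25 mm (dimensions read to the nearest mm from the axis ticks). For the STL, each face is triangulated and given an outward normal.

solid part
  facet normal 0.0000 0.0000 -1.0000
    outer loop
      vertex 10.563 17.863 0.000
      vertex 15.894 14.785 0.000
      vertex 18.000 9.000 0.000
    endloop
  endfacet
  facet normal 0.0000 0.0000 -1.0000
    outer loop
      vertex 4.500 16.794 0.000
      vertex 10.563 17.863 0.000
      vertex 18.000 9.000 0.000
    endloop
  endfacet
  facet normal 0.0000 0.0000 -1.0000
    outer loop
      vertex 0.543 12.078 0.000
      vertex 4.500 16.794 0.000
      vertex 18.000 9.000 0.000
    endloop
  endfacet
  facet normal 0.0000 0.0000 -1.0000
    outer loop
      vertex 0.543 5.922 0.000
      vertex 0.543 12.078 0.000
      vertex 18.000 9.000 0.000
    endloop
  endfacet
  facet normal 0.0000 0.0000 -1.0000
    outer loop
      vertex 4.500 1.206 0.000
      vertex 0.543 5.922 0.000
      vertex 18.000 9.000 0.000
    endloop
  endfacet
  facet normal 0.0000 0.0000 -1.0000
    outer loop
      vertex 10.563 0.137 0.000
      vertex 4.500 1.206 0.000
      vertex 18.000 9.000 0.000
    endloop
  endfacet
  facet normal 0.0000 0.0000 -1.0000
    outer loop
      vertex 15.894 3.215 0.000
      vertex 10.563 0.137 0.000
      vertex 18.000 9.000 0.000
    endloop
  endfacet
  facet normal 0.0000 0.0000 1.0000
    outer loop
      vertex 18.000 9.000 25.000
      vertex 15.894 14.785 25.000
      vertex 10.563 17.863 25.000
    endloop
  endfacet
  facet normal 0.0000 0.0000 1.0000
    outer loop
      vertex 18.000 9.000 25.000
      vertex 10.563 17.863 25.000
      vertex 4.500 16.794 25.000
    endloop
  endfacet
  facet normal 0.0000 0.0000 1.0000
    outer loop
      vertex 18.000 9.000 25.000
      vertex 4.500 16.794 25.000
      vertex 0.543 12.078 25.000
    endloop
  endfacet
  facet normal 0.0000 0.0000 1.0000
    outer loop
      vertex 18.000 9.000 25.000
      vertex 0.543 12.078 25.000
      vertex 0.543 5.922 25.000
    endloop
  endfacet
  facet normal 0.0000 0.0000 1.0000
    outer loop
      vertex 18.000 9.000 25.000
      vertex 0.543 5.922 25.000
      vertex 4.500 1.206 25.000
    endloop
  endfacet
  facet normal 0.0000 0.0000 1.0000
    outer loop
      vertex 18.000 9.000 25.000
      vertex 4.500 1.206 25.000
      vertex 10.563 0.137 25.000
    endloop
  endfacet
  facet normal 0.0000 0.0000 1.0000
    outer loop
      vertex 18.000 9.000 25.000
      vertex 10.563 0.137 25.000
      vertex 15.894 3.215 25.000
    endloop
  endfacet
  facet normal 0.9397 0.3421 0.0000
    outer loop
      vertex 18.000 9.000 0.000
      vertex 15.894 14.785 0.000
      vertex 15.894 14.785 25.000
    endloop
  endfacet
  facet normal 0.9397 0.3421 0.0000
    outer loop
      vertex 18.000 9.000 0.000
      vertex 15.894 14.785 25.000
      vertex 18.000 9.000 25.000
    endloop
  endfacet
  facet normal 0.5000 0.8660 0.0000
    outer loop
      vertex 15.894 14.785 0.000
      vertex 10.563 17.863 0.000
      vertex 10.563 17.863 25.000
    endloop
  endfacet
  facet normal 0.5000 0.8660 0.0000
    outer loop
      vertex 15.894 14.785 0.000
      vertex 10.563 17.863 25.000
      vertex 15.894 14.785 25.000
    endloop
  endfacet
  facet normal -0.1736 0.9848 0.0000
    outer loop
      vertex 10.563 17.863 0.000
      vertex 4.500 16.794 0.000
      vertex 4.500 16.794 25.000
    endloop
  endfacet
  facet normal -0.1736 0.9848 0.0000
    outer loop
      vertex 10.563 17.863 0.000
      vertex 4.500 16.794 25.000
      vertex 10.563 17.863 25.000
    endloop
  endfacet
  facet normal -0.7661 0.6428 0.0000
    outer loop
      vertex 4.500 16.794 0.000
      vertex 0.543 12.078 0.000
      vertex 0.543 12.078 25.000
    endloop
  endfacet
  facet normal -0.7661 0.6428 0.0000
    outer loop
      vertex 4.500 16.794 0.000
      vertex 0.543 12.078 25.000
      vertex 4.500 16.794 25.000
    endloop
  endfacet
  facet normal -1.0000 0.0000 0.0000
    outer loop
      vertex 0.543 12.078 0.000
      vertex 0.543 5.922 0.000
      vertex 0.543 5.922 25.000
    endloop
  endfacet
  facet normal -1.0000 0.0000 0.0000
    outer loop
      vertex 0.543 12.078 0.000
      vertex 0.543 5.922 25.000
      vertex 0.543 12.078 25.000
    endloop
  endfacet
  facet normal -0.7661 -0.6428 0.0000
    outer loop
      vertex 0.543 5.922 0.000
      vertex 4.500 1.206 0.000
      vertex 4.500 1.206 25.000
    endloop
  endfacet
  facet normal -0.7661 -0.6428 0.0000
    outer loop
      vertex 0.543 5.922 0.000
      vertex 4.500 1.206 25.000
      vertex 0.543 5.922 25.000
    endloop
  endfacet
  facet normal -0.1736 -0.9848 0.0000
    outer loop
      vertex 4.500 1.206 0.000
      vertex 10.563 0.137 0.000
      vertex 10.563 0.137 25.000
    endloop
  endfacet
  facet normal -0.1736 -0.9848 0.0000
    outer loop
      vertex 4.500 1.206 0.000
      vertex 10.563 0.137 25.000
      vertex 4.500 1.206 25.000
    endloop
  endfacet
  facet normal 0.5000 -0.8660 0.0000
    outer loop
      vertex 10.563 0.137 0.000
      vertex 15.894 3.215 0.000
      vertex 15.894 3.215 25.000
    endloop
  endfacet
  facet normal 0.5000 -0.8660 0.0000
    outer loop
      vertex 10.563 0.137 0.000
      vertex 15.894 3.215 25.000
      vertex 10.563 0.137 25.000
    endloop
  endfacet
  facet normal 0.9397 -0.3421 0.0000
    outer loop
      vertex 15.894 3.215 0.000
      vertex 18.000 9.000 0.000
      vertex 18.000 9.000 25.000
    endloop
  endfacet
  facet normal 0.9397 -0.3421 0.0000
    outer loop
      vertex 15.894 3.215 0.000
      vertex 18.000 9.000 25.000
      vertex 15.894 3.215 25.000
    endloop
  endfacet
endsolid part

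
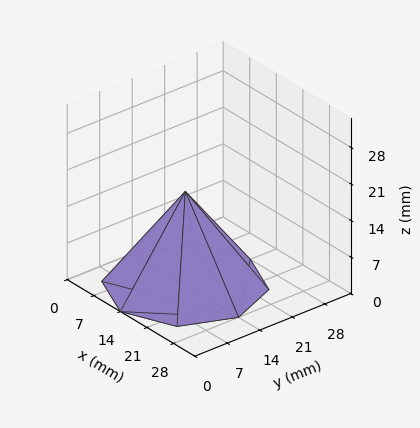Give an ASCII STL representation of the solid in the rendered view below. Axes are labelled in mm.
Reading the render: the shape is a regular 8-sided pyramid, base circumscribed radius ≈ 14 mm, apex at z ≈ 18 mm (dimensions read to the nearest mm from the axis ticks). For the STL, each face is triangulated and given an outward normal.

solid part
  facet normal 0.0000 0.0000 -1.0000
    outer loop
      vertex 14.00 28.00 0.00
      vertex 23.90 23.90 0.00
      vertex 28.00 14.00 0.00
    endloop
  endfacet
  facet normal 0.0000 0.0000 -1.0000
    outer loop
      vertex 4.10 23.90 0.00
      vertex 14.00 28.00 0.00
      vertex 28.00 14.00 0.00
    endloop
  endfacet
  facet normal 0.0000 0.0000 -1.0000
    outer loop
      vertex 0.00 14.00 0.00
      vertex 4.10 23.90 0.00
      vertex 28.00 14.00 0.00
    endloop
  endfacet
  facet normal 0.0000 0.0000 -1.0000
    outer loop
      vertex 4.10 4.10 0.00
      vertex 0.00 14.00 0.00
      vertex 28.00 14.00 0.00
    endloop
  endfacet
  facet normal 0.0000 0.0000 -1.0000
    outer loop
      vertex 14.00 0.00 0.00
      vertex 4.10 4.10 0.00
      vertex 28.00 14.00 0.00
    endloop
  endfacet
  facet normal 0.0000 0.0000 -1.0000
    outer loop
      vertex 23.90 4.10 0.00
      vertex 14.00 0.00 0.00
      vertex 28.00 14.00 0.00
    endloop
  endfacet
  facet normal 0.7503 0.3107 0.5836
    outer loop
      vertex 28.00 14.00 0.00
      vertex 23.90 23.90 0.00
      vertex 14.00 14.00 18.00
    endloop
  endfacet
  facet normal 0.3107 0.7503 0.5836
    outer loop
      vertex 23.90 23.90 0.00
      vertex 14.00 28.00 0.00
      vertex 14.00 14.00 18.00
    endloop
  endfacet
  facet normal -0.3107 0.7503 0.5836
    outer loop
      vertex 14.00 28.00 0.00
      vertex 4.10 23.90 0.00
      vertex 14.00 14.00 18.00
    endloop
  endfacet
  facet normal -0.7503 0.3107 0.5836
    outer loop
      vertex 4.10 23.90 0.00
      vertex 0.00 14.00 0.00
      vertex 14.00 14.00 18.00
    endloop
  endfacet
  facet normal -0.7503 -0.3107 0.5836
    outer loop
      vertex 0.00 14.00 0.00
      vertex 4.10 4.10 0.00
      vertex 14.00 14.00 18.00
    endloop
  endfacet
  facet normal -0.3107 -0.7503 0.5836
    outer loop
      vertex 4.10 4.10 0.00
      vertex 14.00 0.00 0.00
      vertex 14.00 14.00 18.00
    endloop
  endfacet
  facet normal 0.3107 -0.7503 0.5836
    outer loop
      vertex 14.00 0.00 0.00
      vertex 23.90 4.10 0.00
      vertex 14.00 14.00 18.00
    endloop
  endfacet
  facet normal 0.7503 -0.3107 0.5836
    outer loop
      vertex 23.90 4.10 0.00
      vertex 28.00 14.00 0.00
      vertex 14.00 14.00 18.00
    endloop
  endfacet
endsolid part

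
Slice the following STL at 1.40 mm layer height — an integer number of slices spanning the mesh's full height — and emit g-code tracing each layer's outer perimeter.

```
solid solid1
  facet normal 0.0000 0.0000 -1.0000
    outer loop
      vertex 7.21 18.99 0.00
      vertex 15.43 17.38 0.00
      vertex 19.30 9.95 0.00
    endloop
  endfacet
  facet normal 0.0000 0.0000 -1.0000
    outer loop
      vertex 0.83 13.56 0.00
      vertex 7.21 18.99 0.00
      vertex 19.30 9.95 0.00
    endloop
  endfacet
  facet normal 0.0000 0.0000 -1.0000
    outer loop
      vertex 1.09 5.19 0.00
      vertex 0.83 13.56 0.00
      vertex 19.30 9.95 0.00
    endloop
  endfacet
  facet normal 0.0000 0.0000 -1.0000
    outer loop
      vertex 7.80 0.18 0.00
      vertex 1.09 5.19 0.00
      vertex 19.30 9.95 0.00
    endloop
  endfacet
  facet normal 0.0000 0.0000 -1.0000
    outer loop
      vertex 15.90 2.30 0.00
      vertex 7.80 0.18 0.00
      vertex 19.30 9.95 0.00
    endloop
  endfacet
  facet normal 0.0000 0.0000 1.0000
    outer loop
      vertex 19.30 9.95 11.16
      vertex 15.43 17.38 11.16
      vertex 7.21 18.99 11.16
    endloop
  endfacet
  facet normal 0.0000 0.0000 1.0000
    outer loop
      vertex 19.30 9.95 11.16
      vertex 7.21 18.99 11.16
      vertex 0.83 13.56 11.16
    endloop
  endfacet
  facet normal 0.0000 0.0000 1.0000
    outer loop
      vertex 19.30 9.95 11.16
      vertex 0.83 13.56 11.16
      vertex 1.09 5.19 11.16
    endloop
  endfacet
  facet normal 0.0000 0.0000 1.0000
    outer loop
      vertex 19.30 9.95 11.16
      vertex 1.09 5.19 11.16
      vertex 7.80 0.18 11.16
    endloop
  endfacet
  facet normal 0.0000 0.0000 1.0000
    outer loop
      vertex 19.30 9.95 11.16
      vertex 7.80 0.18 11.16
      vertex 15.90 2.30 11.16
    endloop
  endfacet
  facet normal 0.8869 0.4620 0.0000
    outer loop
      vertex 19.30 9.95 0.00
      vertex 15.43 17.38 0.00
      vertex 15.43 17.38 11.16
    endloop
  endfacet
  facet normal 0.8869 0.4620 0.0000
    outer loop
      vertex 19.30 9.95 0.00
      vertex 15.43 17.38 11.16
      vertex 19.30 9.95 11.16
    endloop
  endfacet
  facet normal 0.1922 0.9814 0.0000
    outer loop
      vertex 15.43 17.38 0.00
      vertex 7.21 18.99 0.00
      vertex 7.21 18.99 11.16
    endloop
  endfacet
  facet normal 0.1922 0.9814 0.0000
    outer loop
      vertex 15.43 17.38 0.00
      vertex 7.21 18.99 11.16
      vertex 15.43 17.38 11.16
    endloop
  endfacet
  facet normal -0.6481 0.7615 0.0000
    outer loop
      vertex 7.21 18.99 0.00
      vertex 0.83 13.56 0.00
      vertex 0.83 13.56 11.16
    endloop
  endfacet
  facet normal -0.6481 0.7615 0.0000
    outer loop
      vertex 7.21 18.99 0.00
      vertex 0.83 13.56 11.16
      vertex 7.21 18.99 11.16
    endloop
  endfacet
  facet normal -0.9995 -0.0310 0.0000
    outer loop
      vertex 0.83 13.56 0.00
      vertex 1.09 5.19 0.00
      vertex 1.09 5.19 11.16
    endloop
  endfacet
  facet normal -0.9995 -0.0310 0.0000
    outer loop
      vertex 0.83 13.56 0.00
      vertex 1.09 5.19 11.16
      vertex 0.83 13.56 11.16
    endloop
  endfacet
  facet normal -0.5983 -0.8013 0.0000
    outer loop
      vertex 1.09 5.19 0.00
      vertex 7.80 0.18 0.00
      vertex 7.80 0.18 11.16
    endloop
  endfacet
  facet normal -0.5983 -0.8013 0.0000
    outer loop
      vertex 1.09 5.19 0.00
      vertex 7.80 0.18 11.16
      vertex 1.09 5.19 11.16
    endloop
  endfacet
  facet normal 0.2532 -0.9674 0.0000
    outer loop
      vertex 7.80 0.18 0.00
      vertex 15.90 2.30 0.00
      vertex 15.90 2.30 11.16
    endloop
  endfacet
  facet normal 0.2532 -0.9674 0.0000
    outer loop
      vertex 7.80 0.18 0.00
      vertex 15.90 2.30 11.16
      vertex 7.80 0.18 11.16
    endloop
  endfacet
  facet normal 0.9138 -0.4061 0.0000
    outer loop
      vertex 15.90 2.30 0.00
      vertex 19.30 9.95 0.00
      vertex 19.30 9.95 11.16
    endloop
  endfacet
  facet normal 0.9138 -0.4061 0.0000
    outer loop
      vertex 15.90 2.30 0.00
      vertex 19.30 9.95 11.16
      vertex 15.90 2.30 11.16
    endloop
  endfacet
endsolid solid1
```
; perimeter-only toolpath
G21 ; units = mm
G90 ; absolute positioning
G28 ; home
; layer 1
G0 Z1.40
G0 X19.30 Y9.95
G1 X15.43 Y17.38
G1 X7.21 Y18.99
G1 X0.83 Y13.56
G1 X1.09 Y5.19
G1 X7.80 Y0.18
G1 X15.90 Y2.30
G1 X19.30 Y9.95
; layer 2
G0 Z2.79
G0 X19.30 Y9.95
G1 X15.43 Y17.38
G1 X7.21 Y18.99
G1 X0.83 Y13.56
G1 X1.09 Y5.19
G1 X7.80 Y0.18
G1 X15.90 Y2.30
G1 X19.30 Y9.95
; layer 3
G0 Z4.19
G0 X19.30 Y9.95
G1 X15.43 Y17.38
G1 X7.21 Y18.99
G1 X0.83 Y13.56
G1 X1.09 Y5.19
G1 X7.80 Y0.18
G1 X15.90 Y2.30
G1 X19.30 Y9.95
; layer 4
G0 Z5.58
G0 X19.30 Y9.95
G1 X15.43 Y17.38
G1 X7.21 Y18.99
G1 X0.83 Y13.56
G1 X1.09 Y5.19
G1 X7.80 Y0.18
G1 X15.90 Y2.30
G1 X19.30 Y9.95
; layer 5
G0 Z6.97
G0 X19.30 Y9.95
G1 X15.43 Y17.38
G1 X7.21 Y18.99
G1 X0.83 Y13.56
G1 X1.09 Y5.19
G1 X7.80 Y0.18
G1 X15.90 Y2.30
G1 X19.30 Y9.95
; layer 6
G0 Z8.37
G0 X19.30 Y9.95
G1 X15.43 Y17.38
G1 X7.21 Y18.99
G1 X0.83 Y13.56
G1 X1.09 Y5.19
G1 X7.80 Y0.18
G1 X15.90 Y2.30
G1 X19.30 Y9.95
; layer 7
G0 Z9.77
G0 X19.30 Y9.95
G1 X15.43 Y17.38
G1 X7.21 Y18.99
G1 X0.83 Y13.56
G1 X1.09 Y5.19
G1 X7.80 Y0.18
G1 X15.90 Y2.30
G1 X19.30 Y9.95
; layer 8
G0 Z11.16
G0 X19.30 Y9.95
G1 X15.43 Y17.38
G1 X7.21 Y18.99
G1 X0.83 Y13.56
G1 X1.09 Y5.19
G1 X7.80 Y0.18
G1 X15.90 Y2.30
G1 X19.30 Y9.95
M2 ; end

The solid is a regular 7-sided prism (a cylinder approximated with 7 flat sides), circumscribed radius ≈ 9.65 mm, height ≈ 11.2 mm. Slicing at Δz = 1.40 mm — 8 equal slices spanning the solid's height, so layer i sits at z = i·h/8 — gives 8 non-empty perimeters. Each is a 7-segment closed polygon; G0 lifts to the layer z and rapids to the start vertex, then G1 traces the edges.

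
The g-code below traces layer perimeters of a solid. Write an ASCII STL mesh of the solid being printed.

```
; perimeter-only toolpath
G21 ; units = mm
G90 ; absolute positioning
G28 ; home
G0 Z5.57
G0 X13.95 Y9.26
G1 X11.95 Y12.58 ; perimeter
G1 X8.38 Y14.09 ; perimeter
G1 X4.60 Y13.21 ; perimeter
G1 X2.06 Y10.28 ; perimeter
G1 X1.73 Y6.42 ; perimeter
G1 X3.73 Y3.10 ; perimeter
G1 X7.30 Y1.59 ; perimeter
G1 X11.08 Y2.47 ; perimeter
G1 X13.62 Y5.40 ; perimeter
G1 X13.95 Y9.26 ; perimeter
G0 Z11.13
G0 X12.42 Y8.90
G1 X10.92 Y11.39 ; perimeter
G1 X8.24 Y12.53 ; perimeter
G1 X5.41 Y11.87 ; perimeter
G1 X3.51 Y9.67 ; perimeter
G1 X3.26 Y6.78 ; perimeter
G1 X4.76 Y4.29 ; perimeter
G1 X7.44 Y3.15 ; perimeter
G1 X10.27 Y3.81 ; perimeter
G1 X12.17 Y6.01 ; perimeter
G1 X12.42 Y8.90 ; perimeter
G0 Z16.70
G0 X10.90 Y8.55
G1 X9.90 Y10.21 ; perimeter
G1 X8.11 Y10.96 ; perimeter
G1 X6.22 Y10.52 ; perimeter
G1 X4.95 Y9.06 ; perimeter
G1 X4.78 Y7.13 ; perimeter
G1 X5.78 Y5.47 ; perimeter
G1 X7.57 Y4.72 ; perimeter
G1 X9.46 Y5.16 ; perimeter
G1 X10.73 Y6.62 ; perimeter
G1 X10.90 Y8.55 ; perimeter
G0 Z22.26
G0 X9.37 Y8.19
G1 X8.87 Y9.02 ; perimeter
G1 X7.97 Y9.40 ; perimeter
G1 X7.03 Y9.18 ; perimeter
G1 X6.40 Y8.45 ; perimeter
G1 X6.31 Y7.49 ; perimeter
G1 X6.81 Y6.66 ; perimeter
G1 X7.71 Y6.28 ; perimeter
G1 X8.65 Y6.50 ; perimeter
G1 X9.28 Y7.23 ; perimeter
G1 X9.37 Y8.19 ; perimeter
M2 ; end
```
solid part
  facet normal 0.0000 0.0000 -1.0000
    outer loop
      vertex 8.51 15.65 0.00
      vertex 12.98 13.76 0.00
      vertex 15.48 9.61 0.00
    endloop
  endfacet
  facet normal 0.0000 0.0000 -1.0000
    outer loop
      vertex 3.79 14.55 0.00
      vertex 8.51 15.65 0.00
      vertex 15.48 9.61 0.00
    endloop
  endfacet
  facet normal 0.0000 0.0000 -1.0000
    outer loop
      vertex 0.62 10.89 0.00
      vertex 3.79 14.55 0.00
      vertex 15.48 9.61 0.00
    endloop
  endfacet
  facet normal 0.0000 0.0000 -1.0000
    outer loop
      vertex 0.20 6.07 0.00
      vertex 0.62 10.89 0.00
      vertex 15.48 9.61 0.00
    endloop
  endfacet
  facet normal 0.0000 0.0000 -1.0000
    outer loop
      vertex 2.70 1.92 0.00
      vertex 0.20 6.07 0.00
      vertex 15.48 9.61 0.00
    endloop
  endfacet
  facet normal 0.0000 0.0000 -1.0000
    outer loop
      vertex 7.17 0.03 0.00
      vertex 2.70 1.92 0.00
      vertex 15.48 9.61 0.00
    endloop
  endfacet
  facet normal 0.0000 0.0000 -1.0000
    outer loop
      vertex 11.89 1.13 0.00
      vertex 7.17 0.03 0.00
      vertex 15.48 9.61 0.00
    endloop
  endfacet
  facet normal 0.0000 0.0000 -1.0000
    outer loop
      vertex 15.06 4.79 0.00
      vertex 11.89 1.13 0.00
      vertex 15.48 9.61 0.00
    endloop
  endfacet
  facet normal 0.8274 0.4984 0.2588
    outer loop
      vertex 15.48 9.61 0.00
      vertex 12.98 13.76 0.00
      vertex 7.84 7.84 27.83
    endloop
  endfacet
  facet normal 0.3762 0.8897 0.2587
    outer loop
      vertex 12.98 13.76 0.00
      vertex 8.51 15.65 0.00
      vertex 7.84 7.84 27.83
    endloop
  endfacet
  facet normal -0.2192 0.9407 0.2587
    outer loop
      vertex 8.51 15.65 0.00
      vertex 3.79 14.55 0.00
      vertex 7.84 7.84 27.83
    endloop
  endfacet
  facet normal -0.7302 0.6324 0.2587
    outer loop
      vertex 3.79 14.55 0.00
      vertex 0.62 10.89 0.00
      vertex 7.84 7.84 27.83
    endloop
  endfacet
  facet normal -0.9623 0.0838 0.2588
    outer loop
      vertex 0.62 10.89 0.00
      vertex 0.20 6.07 0.00
      vertex 7.84 7.84 27.83
    endloop
  endfacet
  facet normal -0.8274 -0.4984 0.2588
    outer loop
      vertex 0.20 6.07 0.00
      vertex 2.70 1.92 0.00
      vertex 7.84 7.84 27.83
    endloop
  endfacet
  facet normal -0.3762 -0.8897 0.2587
    outer loop
      vertex 2.70 1.92 0.00
      vertex 7.17 0.03 0.00
      vertex 7.84 7.84 27.83
    endloop
  endfacet
  facet normal 0.2192 -0.9407 0.2587
    outer loop
      vertex 7.17 0.03 0.00
      vertex 11.89 1.13 0.00
      vertex 7.84 7.84 27.83
    endloop
  endfacet
  facet normal 0.7302 -0.6324 0.2587
    outer loop
      vertex 11.89 1.13 0.00
      vertex 15.06 4.79 0.00
      vertex 7.84 7.84 27.83
    endloop
  endfacet
  facet normal 0.9623 -0.0838 0.2588
    outer loop
      vertex 15.06 4.79 0.00
      vertex 15.48 9.61 0.00
      vertex 7.84 7.84 27.83
    endloop
  endfacet
endsolid part

The G0 Z moves step by Δz≈5.57 mm. The G1 loops shrink linearly with z, so the solid tapers from its base footprint up to z≈27.8. Closing with a flat bottom cap and the tapered top and triangulating gives 18 facets — a regular 10-sided pyramid, base circumscribed radius ≈ 7.84 mm, apex at z ≈ 27.8 mm.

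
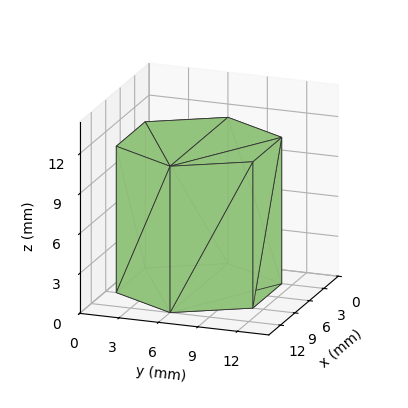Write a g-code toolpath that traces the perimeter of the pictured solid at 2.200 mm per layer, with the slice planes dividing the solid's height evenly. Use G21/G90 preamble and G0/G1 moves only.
Reading the render: the shape is a regular 6-sided prism (a cylinder approximated with 6 flat sides), circumscribed radius ≈ 6 mm, height ≈ 11 mm (dimensions read to the nearest mm from the axis ticks). For the g-code, the solid's height is divided into equal slices at the stated Δz and each level perimeter traced with G1 moves after a G0 lift.

; perimeter-only toolpath
G21 ; units = mm
G90 ; absolute positioning
G28 ; home
; layer 1
G0 Z2.200
G0 X12.000 Y6.000
G1 X9.000 Y11.196
G1 X3.000 Y11.196
G1 X0.000 Y6.000
G1 X3.000 Y0.804
G1 X9.000 Y0.804
G1 X12.000 Y6.000
; layer 2
G0 Z4.400
G0 X12.000 Y6.000
G1 X9.000 Y11.196
G1 X3.000 Y11.196
G1 X0.000 Y6.000
G1 X3.000 Y0.804
G1 X9.000 Y0.804
G1 X12.000 Y6.000
; layer 3
G0 Z6.600
G0 X12.000 Y6.000
G1 X9.000 Y11.196
G1 X3.000 Y11.196
G1 X0.000 Y6.000
G1 X3.000 Y0.804
G1 X9.000 Y0.804
G1 X12.000 Y6.000
; layer 4
G0 Z8.800
G0 X12.000 Y6.000
G1 X9.000 Y11.196
G1 X3.000 Y11.196
G1 X0.000 Y6.000
G1 X3.000 Y0.804
G1 X9.000 Y0.804
G1 X12.000 Y6.000
; layer 5
G0 Z11.000
G0 X12.000 Y6.000
G1 X9.000 Y11.196
G1 X3.000 Y11.196
G1 X0.000 Y6.000
G1 X3.000 Y0.804
G1 X9.000 Y0.804
G1 X12.000 Y6.000
M2 ; end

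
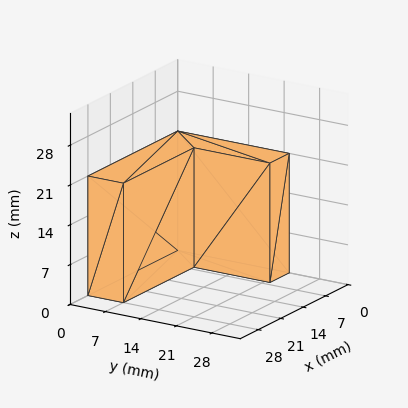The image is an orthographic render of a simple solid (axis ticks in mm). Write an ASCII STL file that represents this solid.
Reading the render: the shape is an L-shaped prism: outer 28 × 22 mm, arm thicknesses ≈ 7 mm (horizontal) and 6 mm (vertical), extruded 21 mm in z (dimensions read to the nearest mm from the axis ticks). For the STL, each face is triangulated and given an outward normal.

solid part
  facet normal 0.0000 0.0000 -1.0000
    outer loop
      vertex 28.0 7.0 0.0
      vertex 28.0 0.0 0.0
      vertex 0.0 0.0 0.0
    endloop
  endfacet
  facet normal 0.0000 0.0000 -1.0000
    outer loop
      vertex 6.0 7.0 0.0
      vertex 28.0 7.0 0.0
      vertex 0.0 0.0 0.0
    endloop
  endfacet
  facet normal 0.0000 0.0000 -1.0000
    outer loop
      vertex 6.0 22.0 0.0
      vertex 6.0 7.0 0.0
      vertex 0.0 0.0 0.0
    endloop
  endfacet
  facet normal 0.0000 0.0000 -1.0000
    outer loop
      vertex 0.0 22.0 0.0
      vertex 6.0 22.0 0.0
      vertex 0.0 0.0 0.0
    endloop
  endfacet
  facet normal 0.0000 0.0000 1.0000
    outer loop
      vertex 0.0 0.0 21.0
      vertex 28.0 0.0 21.0
      vertex 28.0 7.0 21.0
    endloop
  endfacet
  facet normal 0.0000 0.0000 1.0000
    outer loop
      vertex 0.0 0.0 21.0
      vertex 28.0 7.0 21.0
      vertex 6.0 7.0 21.0
    endloop
  endfacet
  facet normal 0.0000 0.0000 1.0000
    outer loop
      vertex 0.0 0.0 21.0
      vertex 6.0 7.0 21.0
      vertex 6.0 22.0 21.0
    endloop
  endfacet
  facet normal 0.0000 0.0000 1.0000
    outer loop
      vertex 0.0 0.0 21.0
      vertex 6.0 22.0 21.0
      vertex 0.0 22.0 21.0
    endloop
  endfacet
  facet normal 0.0000 -1.0000 0.0000
    outer loop
      vertex 0.0 0.0 0.0
      vertex 28.0 0.0 0.0
      vertex 28.0 0.0 21.0
    endloop
  endfacet
  facet normal 0.0000 -1.0000 0.0000
    outer loop
      vertex 0.0 0.0 0.0
      vertex 28.0 0.0 21.0
      vertex 0.0 0.0 21.0
    endloop
  endfacet
  facet normal 1.0000 0.0000 0.0000
    outer loop
      vertex 28.0 0.0 0.0
      vertex 28.0 7.0 0.0
      vertex 28.0 7.0 21.0
    endloop
  endfacet
  facet normal 1.0000 0.0000 0.0000
    outer loop
      vertex 28.0 0.0 0.0
      vertex 28.0 7.0 21.0
      vertex 28.0 0.0 21.0
    endloop
  endfacet
  facet normal 0.0000 1.0000 0.0000
    outer loop
      vertex 28.0 7.0 0.0
      vertex 6.0 7.0 0.0
      vertex 6.0 7.0 21.0
    endloop
  endfacet
  facet normal 0.0000 1.0000 0.0000
    outer loop
      vertex 28.0 7.0 0.0
      vertex 6.0 7.0 21.0
      vertex 28.0 7.0 21.0
    endloop
  endfacet
  facet normal 1.0000 0.0000 0.0000
    outer loop
      vertex 6.0 7.0 0.0
      vertex 6.0 22.0 0.0
      vertex 6.0 22.0 21.0
    endloop
  endfacet
  facet normal 1.0000 0.0000 0.0000
    outer loop
      vertex 6.0 7.0 0.0
      vertex 6.0 22.0 21.0
      vertex 6.0 7.0 21.0
    endloop
  endfacet
  facet normal 0.0000 1.0000 0.0000
    outer loop
      vertex 6.0 22.0 0.0
      vertex 0.0 22.0 0.0
      vertex 0.0 22.0 21.0
    endloop
  endfacet
  facet normal 0.0000 1.0000 0.0000
    outer loop
      vertex 6.0 22.0 0.0
      vertex 0.0 22.0 21.0
      vertex 6.0 22.0 21.0
    endloop
  endfacet
  facet normal -1.0000 0.0000 0.0000
    outer loop
      vertex 0.0 22.0 0.0
      vertex 0.0 0.0 0.0
      vertex 0.0 0.0 21.0
    endloop
  endfacet
  facet normal -1.0000 0.0000 0.0000
    outer loop
      vertex 0.0 22.0 0.0
      vertex 0.0 0.0 21.0
      vertex 0.0 22.0 21.0
    endloop
  endfacet
endsolid part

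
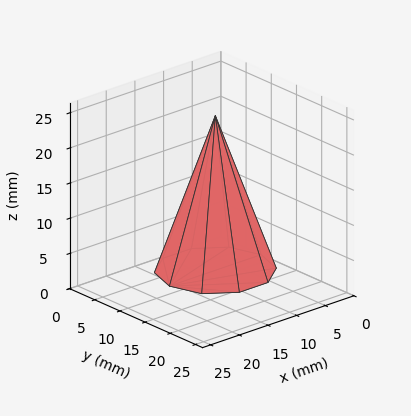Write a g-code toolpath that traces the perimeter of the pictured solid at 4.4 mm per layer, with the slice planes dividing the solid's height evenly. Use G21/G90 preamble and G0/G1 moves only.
Reading the render: the shape is a regular 10-sided pyramid, base circumscribed radius ≈ 8 mm, apex at z ≈ 22 mm (dimensions read to the nearest mm from the axis ticks). For the g-code, the solid's height is divided into equal slices at the stated Δz and each level perimeter traced with G1 moves after a G0 lift.

; perimeter-only toolpath
G21 ; units = mm
G90 ; absolute positioning
G28 ; home
; layer 1
G0 Z4.4
G0 X14.4 Y8.0
G1 X13.2 Y11.8
G1 X10.0 Y14.1
G1 X6.0 Y14.1
G1 X2.8 Y11.8
G1 X1.6 Y8.0
G1 X2.8 Y4.2
G1 X6.0 Y1.9
G1 X10.0 Y1.9
G1 X13.2 Y4.2
G1 X14.4 Y8.0
; layer 2
G0 Z8.8
G0 X12.8 Y8.0
G1 X11.9 Y10.8
G1 X9.5 Y12.6
G1 X6.5 Y12.6
G1 X4.1 Y10.8
G1 X3.2 Y8.0
G1 X4.1 Y5.2
G1 X6.5 Y3.4
G1 X9.5 Y3.4
G1 X11.9 Y5.2
G1 X12.8 Y8.0
; layer 3
G0 Z13.2
G0 X11.2 Y8.0
G1 X10.6 Y9.9
G1 X9.0 Y11.0
G1 X7.0 Y11.0
G1 X5.4 Y9.9
G1 X4.8 Y8.0
G1 X5.4 Y6.1
G1 X7.0 Y5.0
G1 X9.0 Y5.0
G1 X10.6 Y6.1
G1 X11.2 Y8.0
; layer 4
G0 Z17.6
G0 X9.6 Y8.0
G1 X9.3 Y8.9
G1 X8.5 Y9.5
G1 X7.5 Y9.5
G1 X6.7 Y8.9
G1 X6.4 Y8.0
G1 X6.7 Y7.1
G1 X7.5 Y6.5
G1 X8.5 Y6.5
G1 X9.3 Y7.1
G1 X9.6 Y8.0
M2 ; end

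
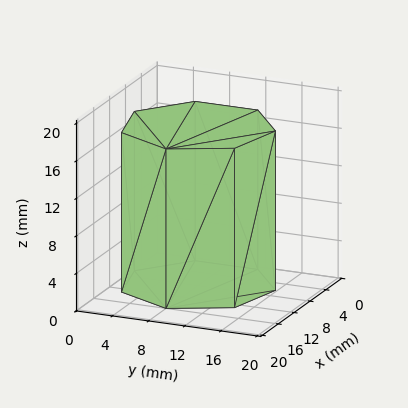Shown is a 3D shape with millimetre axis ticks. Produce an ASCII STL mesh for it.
Reading the render: the shape is a regular 7-sided prism (a cylinder approximated with 7 flat sides), circumscribed radius ≈ 8 mm, height ≈ 17 mm (dimensions read to the nearest mm from the axis ticks). For the STL, each face is triangulated and given an outward normal.

solid part
  facet normal 0.0000 0.0000 -1.0000
    outer loop
      vertex 6.22 15.80 0.00
      vertex 12.99 14.25 0.00
      vertex 16.00 8.00 0.00
    endloop
  endfacet
  facet normal 0.0000 0.0000 -1.0000
    outer loop
      vertex 0.79 11.47 0.00
      vertex 6.22 15.80 0.00
      vertex 16.00 8.00 0.00
    endloop
  endfacet
  facet normal 0.0000 0.0000 -1.0000
    outer loop
      vertex 0.79 4.53 0.00
      vertex 0.79 11.47 0.00
      vertex 16.00 8.00 0.00
    endloop
  endfacet
  facet normal 0.0000 0.0000 -1.0000
    outer loop
      vertex 6.22 0.20 0.00
      vertex 0.79 4.53 0.00
      vertex 16.00 8.00 0.00
    endloop
  endfacet
  facet normal 0.0000 0.0000 -1.0000
    outer loop
      vertex 12.99 1.75 0.00
      vertex 6.22 0.20 0.00
      vertex 16.00 8.00 0.00
    endloop
  endfacet
  facet normal 0.0000 0.0000 1.0000
    outer loop
      vertex 16.00 8.00 17.00
      vertex 12.99 14.25 17.00
      vertex 6.22 15.80 17.00
    endloop
  endfacet
  facet normal 0.0000 0.0000 1.0000
    outer loop
      vertex 16.00 8.00 17.00
      vertex 6.22 15.80 17.00
      vertex 0.79 11.47 17.00
    endloop
  endfacet
  facet normal 0.0000 0.0000 1.0000
    outer loop
      vertex 16.00 8.00 17.00
      vertex 0.79 11.47 17.00
      vertex 0.79 4.53 17.00
    endloop
  endfacet
  facet normal 0.0000 0.0000 1.0000
    outer loop
      vertex 16.00 8.00 17.00
      vertex 0.79 4.53 17.00
      vertex 6.22 0.20 17.00
    endloop
  endfacet
  facet normal 0.0000 0.0000 1.0000
    outer loop
      vertex 16.00 8.00 17.00
      vertex 6.22 0.20 17.00
      vertex 12.99 1.75 17.00
    endloop
  endfacet
  facet normal 0.9010 0.4339 0.0000
    outer loop
      vertex 16.00 8.00 0.00
      vertex 12.99 14.25 0.00
      vertex 12.99 14.25 17.00
    endloop
  endfacet
  facet normal 0.9010 0.4339 0.0000
    outer loop
      vertex 16.00 8.00 0.00
      vertex 12.99 14.25 17.00
      vertex 16.00 8.00 17.00
    endloop
  endfacet
  facet normal 0.2232 0.9748 0.0000
    outer loop
      vertex 12.99 14.25 0.00
      vertex 6.22 15.80 0.00
      vertex 6.22 15.80 17.00
    endloop
  endfacet
  facet normal 0.2232 0.9748 0.0000
    outer loop
      vertex 12.99 14.25 0.00
      vertex 6.22 15.80 17.00
      vertex 12.99 14.25 17.00
    endloop
  endfacet
  facet normal -0.6235 0.7819 0.0000
    outer loop
      vertex 6.22 15.80 0.00
      vertex 0.79 11.47 0.00
      vertex 0.79 11.47 17.00
    endloop
  endfacet
  facet normal -0.6235 0.7819 0.0000
    outer loop
      vertex 6.22 15.80 0.00
      vertex 0.79 11.47 17.00
      vertex 6.22 15.80 17.00
    endloop
  endfacet
  facet normal -1.0000 0.0000 0.0000
    outer loop
      vertex 0.79 11.47 0.00
      vertex 0.79 4.53 0.00
      vertex 0.79 4.53 17.00
    endloop
  endfacet
  facet normal -1.0000 0.0000 0.0000
    outer loop
      vertex 0.79 11.47 0.00
      vertex 0.79 4.53 17.00
      vertex 0.79 11.47 17.00
    endloop
  endfacet
  facet normal -0.6235 -0.7819 0.0000
    outer loop
      vertex 0.79 4.53 0.00
      vertex 6.22 0.20 0.00
      vertex 6.22 0.20 17.00
    endloop
  endfacet
  facet normal -0.6235 -0.7819 0.0000
    outer loop
      vertex 0.79 4.53 0.00
      vertex 6.22 0.20 17.00
      vertex 0.79 4.53 17.00
    endloop
  endfacet
  facet normal 0.2232 -0.9748 0.0000
    outer loop
      vertex 6.22 0.20 0.00
      vertex 12.99 1.75 0.00
      vertex 12.99 1.75 17.00
    endloop
  endfacet
  facet normal 0.2232 -0.9748 0.0000
    outer loop
      vertex 6.22 0.20 0.00
      vertex 12.99 1.75 17.00
      vertex 6.22 0.20 17.00
    endloop
  endfacet
  facet normal 0.9010 -0.4339 0.0000
    outer loop
      vertex 12.99 1.75 0.00
      vertex 16.00 8.00 0.00
      vertex 16.00 8.00 17.00
    endloop
  endfacet
  facet normal 0.9010 -0.4339 0.0000
    outer loop
      vertex 12.99 1.75 0.00
      vertex 16.00 8.00 17.00
      vertex 12.99 1.75 17.00
    endloop
  endfacet
endsolid part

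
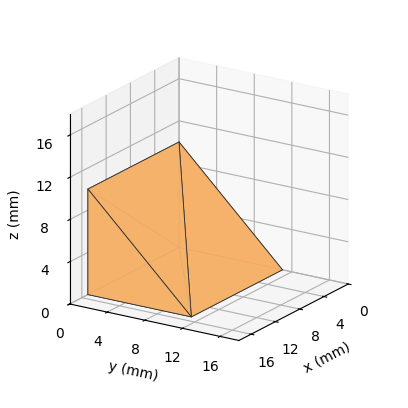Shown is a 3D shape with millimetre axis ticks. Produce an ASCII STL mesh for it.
Reading the render: the shape is a wedge (ramp): 15 × 11 mm base, rising to 10 mm along the y=0 edge and sloping linearly to z=0 at y=11 (dimensions read to the nearest mm from the axis ticks). For the STL, each face is triangulated and given an outward normal.

solid part
  facet normal 0.0000 0.0000 -1.0000
    outer loop
      vertex 15.0 11.0 0.0
      vertex 15.0 0.0 0.0
      vertex 0.0 0.0 0.0
    endloop
  endfacet
  facet normal 0.0000 0.0000 -1.0000
    outer loop
      vertex 0.0 11.0 0.0
      vertex 15.0 11.0 0.0
      vertex 0.0 0.0 0.0
    endloop
  endfacet
  facet normal 0.0000 -1.0000 0.0000
    outer loop
      vertex 0.0 0.0 0.0
      vertex 15.0 0.0 0.0
      vertex 15.0 0.0 10.0
    endloop
  endfacet
  facet normal 0.0000 -1.0000 0.0000
    outer loop
      vertex 0.0 0.0 0.0
      vertex 15.0 0.0 10.0
      vertex 0.0 0.0 10.0
    endloop
  endfacet
  facet normal 0.0000 0.6727 0.7399
    outer loop
      vertex 0.0 0.0 10.0
      vertex 15.0 0.0 10.0
      vertex 15.0 11.0 0.0
    endloop
  endfacet
  facet normal 0.0000 0.6727 0.7399
    outer loop
      vertex 0.0 0.0 10.0
      vertex 15.0 11.0 0.0
      vertex 0.0 11.0 0.0
    endloop
  endfacet
  facet normal -1.0000 0.0000 0.0000
    outer loop
      vertex 0.0 0.0 10.0
      vertex 0.0 11.0 0.0
      vertex 0.0 0.0 0.0
    endloop
  endfacet
  facet normal 1.0000 0.0000 0.0000
    outer loop
      vertex 15.0 0.0 0.0
      vertex 15.0 11.0 0.0
      vertex 15.0 0.0 10.0
    endloop
  endfacet
endsolid part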